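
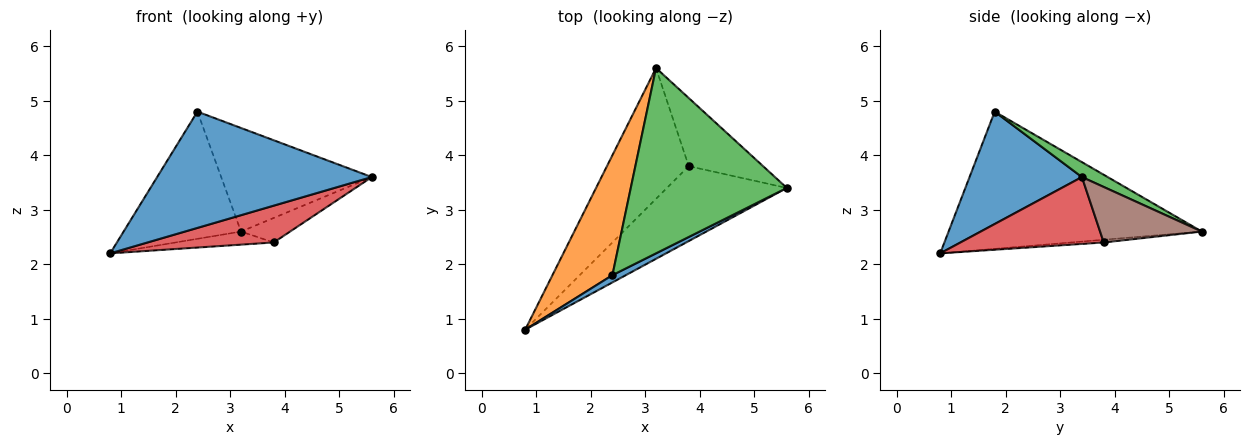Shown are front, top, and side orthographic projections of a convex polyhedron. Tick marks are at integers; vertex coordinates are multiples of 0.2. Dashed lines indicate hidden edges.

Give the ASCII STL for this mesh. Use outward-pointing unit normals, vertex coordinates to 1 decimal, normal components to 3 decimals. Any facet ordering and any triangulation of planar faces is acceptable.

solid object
 facet normal 0.463 -0.885 0.055
  outer loop
   vertex 2.4 1.8 4.8
   vertex 0.8 0.8 2.2
   vertex 5.6 3.4 3.6
  endloop
 endfacet
 facet normal -0.843 0.391 0.369
  outer loop
   vertex 2.4 1.8 4.8
   vertex 3.2 5.6 2.6
   vertex 0.8 0.8 2.2
  endloop
 endfacet
 facet normal 0.083 0.486 0.870
  outer loop
   vertex 2.4 1.8 4.8
   vertex 5.6 3.4 3.6
   vertex 3.2 5.6 2.6
  endloop
 endfacet
 facet normal 0.448 -0.394 -0.803
  outer loop
   vertex 3.8 3.8 2.4
   vertex 5.6 3.4 3.6
   vertex 0.8 0.8 2.2
  endloop
 endfacet
 facet normal -0.033 0.099 -0.994
  outer loop
   vertex 3.8 3.8 2.4
   vertex 0.8 0.8 2.2
   vertex 3.2 5.6 2.6
  endloop
 endfacet
 facet normal 0.575 0.277 -0.770
  outer loop
   vertex 3.8 3.8 2.4
   vertex 3.2 5.6 2.6
   vertex 5.6 3.4 3.6
  endloop
 endfacet
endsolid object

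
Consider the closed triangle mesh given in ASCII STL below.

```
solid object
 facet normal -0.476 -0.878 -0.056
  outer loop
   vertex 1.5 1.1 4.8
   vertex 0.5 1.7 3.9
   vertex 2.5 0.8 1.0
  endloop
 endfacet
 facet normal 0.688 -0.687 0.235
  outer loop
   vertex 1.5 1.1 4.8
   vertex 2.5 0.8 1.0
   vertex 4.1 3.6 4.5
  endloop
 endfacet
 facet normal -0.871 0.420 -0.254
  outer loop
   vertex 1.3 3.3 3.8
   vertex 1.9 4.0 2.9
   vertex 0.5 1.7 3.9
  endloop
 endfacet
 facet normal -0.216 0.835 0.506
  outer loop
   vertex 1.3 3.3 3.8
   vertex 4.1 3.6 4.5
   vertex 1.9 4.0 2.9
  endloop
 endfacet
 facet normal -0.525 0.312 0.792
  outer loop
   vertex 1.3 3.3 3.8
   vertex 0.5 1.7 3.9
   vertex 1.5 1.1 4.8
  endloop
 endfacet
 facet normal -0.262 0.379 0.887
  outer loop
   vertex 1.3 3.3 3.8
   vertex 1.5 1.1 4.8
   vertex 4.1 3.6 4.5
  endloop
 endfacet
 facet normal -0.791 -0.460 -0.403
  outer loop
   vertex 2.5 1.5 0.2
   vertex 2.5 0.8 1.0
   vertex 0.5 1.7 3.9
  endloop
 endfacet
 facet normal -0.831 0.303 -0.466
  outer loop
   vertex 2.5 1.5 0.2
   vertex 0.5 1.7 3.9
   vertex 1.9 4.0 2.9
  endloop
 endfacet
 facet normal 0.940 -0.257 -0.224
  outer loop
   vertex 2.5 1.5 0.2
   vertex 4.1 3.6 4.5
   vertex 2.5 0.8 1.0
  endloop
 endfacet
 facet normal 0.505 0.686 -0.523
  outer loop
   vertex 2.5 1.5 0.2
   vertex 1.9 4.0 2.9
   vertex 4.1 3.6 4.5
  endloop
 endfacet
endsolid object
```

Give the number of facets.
10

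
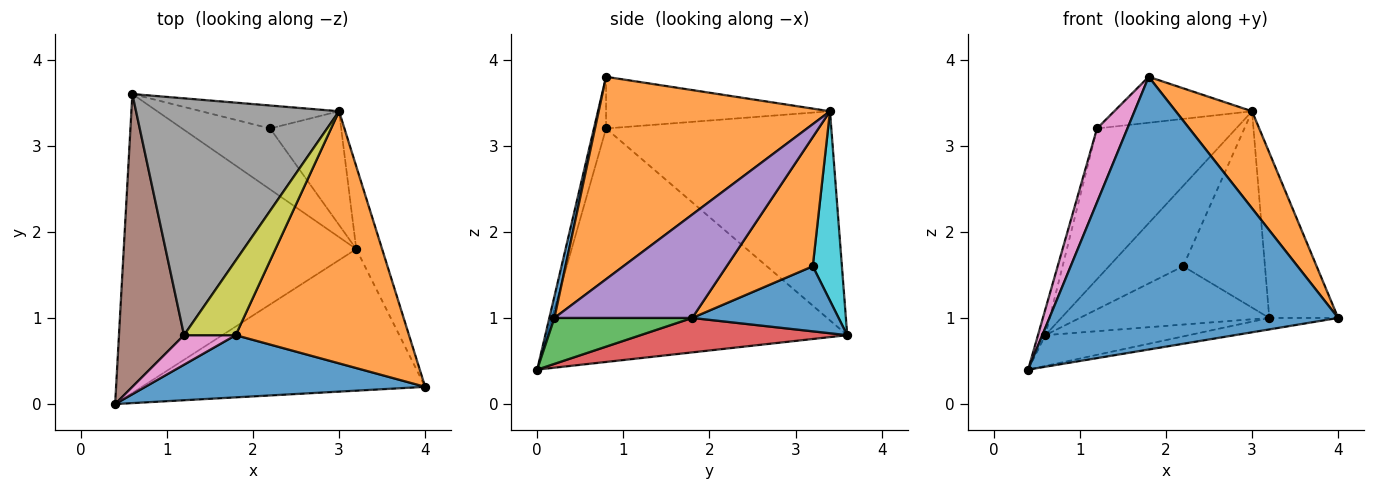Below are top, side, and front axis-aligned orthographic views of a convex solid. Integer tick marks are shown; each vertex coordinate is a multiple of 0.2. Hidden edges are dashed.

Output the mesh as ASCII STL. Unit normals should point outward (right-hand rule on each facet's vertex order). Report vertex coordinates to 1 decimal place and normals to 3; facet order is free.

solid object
 facet normal 0.017 -0.975 0.222
  outer loop
   vertex 1.8 0.8 3.8
   vertex 0.4 0.0 0.4
   vertex 4.0 0.2 1.0
  endloop
 endfacet
 facet normal 0.737 -0.243 0.631
  outer loop
   vertex 3.0 3.4 3.4
   vertex 1.8 0.8 3.8
   vertex 4.0 0.2 1.0
  endloop
 endfacet
 facet normal 0.160 0.080 -0.984
  outer loop
   vertex 3.2 1.8 1.0
   vertex 4.0 0.2 1.0
   vertex 0.4 0.0 0.4
  endloop
 endfacet
 facet normal 0.146 0.101 -0.984
  outer loop
   vertex 3.2 1.8 1.0
   vertex 0.4 0.0 0.4
   vertex 0.6 3.6 0.8
  endloop
 endfacet
 facet normal 0.873 0.436 -0.218
  outer loop
   vertex 3.2 1.8 1.0
   vertex 3.0 3.4 3.4
   vertex 4.0 0.2 1.0
  endloop
 endfacet
 facet normal -0.963 0.024 0.268
  outer loop
   vertex 1.2 0.8 3.2
   vertex 0.6 3.6 0.8
   vertex 0.4 0.0 0.4
  endloop
 endfacet
 facet normal -0.348 -0.870 0.348
  outer loop
   vertex 1.2 0.8 3.2
   vertex 0.4 0.0 0.4
   vertex 1.8 0.8 3.8
  endloop
 endfacet
 facet normal -0.656 0.405 0.637
  outer loop
   vertex 1.2 0.8 3.2
   vertex 3.0 3.4 3.4
   vertex 0.6 3.6 0.8
  endloop
 endfacet
 facet normal -0.648 0.399 0.648
  outer loop
   vertex 1.2 0.8 3.2
   vertex 1.8 0.8 3.8
   vertex 3.0 3.4 3.4
  endloop
 endfacet
 facet normal 0.353 0.899 -0.257
  outer loop
   vertex 2.2 3.2 1.6
   vertex 0.6 3.6 0.8
   vertex 3.0 3.4 3.4
  endloop
 endfacet
 facet normal 0.471 0.610 -0.637
  outer loop
   vertex 2.2 3.2 1.6
   vertex 3.2 1.8 1.0
   vertex 0.6 3.6 0.8
  endloop
 endfacet
 facet normal 0.673 0.640 -0.370
  outer loop
   vertex 2.2 3.2 1.6
   vertex 3.0 3.4 3.4
   vertex 3.2 1.8 1.0
  endloop
 endfacet
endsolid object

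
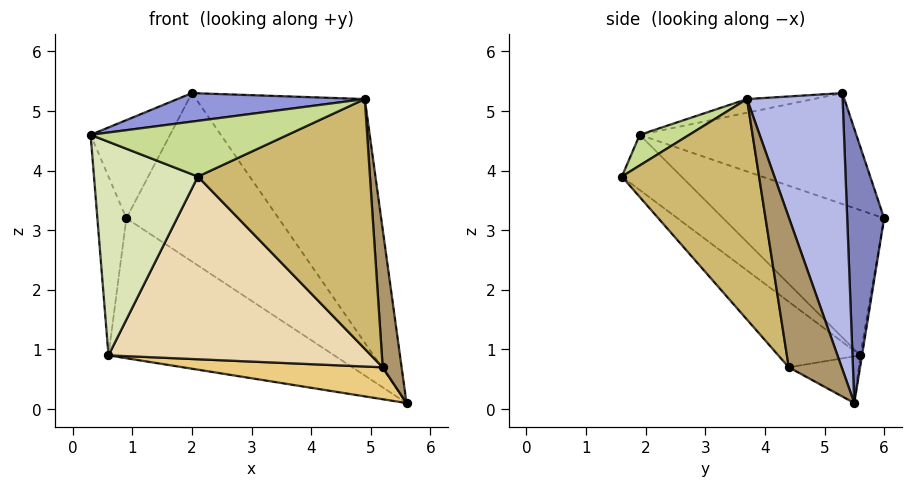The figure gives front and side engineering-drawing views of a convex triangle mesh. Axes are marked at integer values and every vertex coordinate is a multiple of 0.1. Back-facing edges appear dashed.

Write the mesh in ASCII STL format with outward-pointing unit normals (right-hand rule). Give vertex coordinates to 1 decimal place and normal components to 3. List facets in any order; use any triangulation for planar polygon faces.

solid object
 facet normal -0.803 0.295 0.519
  outer loop
   vertex 2.0 5.3 5.3
   vertex 0.9 6.0 3.2
   vertex 0.3 1.9 4.6
  endloop
 endfacet
 facet normal 0.231 0.953 0.197
  outer loop
   vertex 2.0 5.3 5.3
   vertex 5.6 5.5 0.1
   vertex 0.9 6.0 3.2
  endloop
 endfacet
 facet normal -0.061 -0.172 0.983
  outer loop
   vertex 4.9 3.7 5.2
   vertex 2.0 5.3 5.3
   vertex 0.3 1.9 4.6
  endloop
 endfacet
 facet normal 0.462 0.815 0.351
  outer loop
   vertex 4.9 3.7 5.2
   vertex 5.6 5.5 0.1
   vertex 2.0 5.3 5.3
  endloop
 endfacet
 facet normal -0.980 0.176 0.097
  outer loop
   vertex 0.6 5.6 0.9
   vertex 0.3 1.9 4.6
   vertex 0.9 6.0 3.2
  endloop
 endfacet
 facet normal -0.008 0.985 -0.170
  outer loop
   vertex 0.6 5.6 0.9
   vertex 0.9 6.0 3.2
   vertex 5.6 5.5 0.1
  endloop
 endfacet
 facet normal 0.169 -0.672 0.722
  outer loop
   vertex 2.1 1.6 3.9
   vertex 4.9 3.7 5.2
   vertex 0.3 1.9 4.6
  endloop
 endfacet
 facet normal -0.368 -0.642 -0.672
  outer loop
   vertex 2.1 1.6 3.9
   vertex 0.3 1.9 4.6
   vertex 0.6 5.6 0.9
  endloop
 endfacet
 facet normal 0.942 -0.337 0.010
  outer loop
   vertex 5.2 4.4 0.7
   vertex 5.6 5.5 0.1
   vertex 4.9 3.7 5.2
  endloop
 endfacet
 facet normal 0.622 -0.779 -0.080
  outer loop
   vertex 5.2 4.4 0.7
   vertex 4.9 3.7 5.2
   vertex 2.1 1.6 3.9
  endloop
 endfacet
 facet normal -0.151 -0.430 -0.890
  outer loop
   vertex 5.2 4.4 0.7
   vertex 0.6 5.6 0.9
   vertex 5.6 5.5 0.1
  endloop
 endfacet
 facet normal -0.198 -0.635 -0.747
  outer loop
   vertex 5.2 4.4 0.7
   vertex 2.1 1.6 3.9
   vertex 0.6 5.6 0.9
  endloop
 endfacet
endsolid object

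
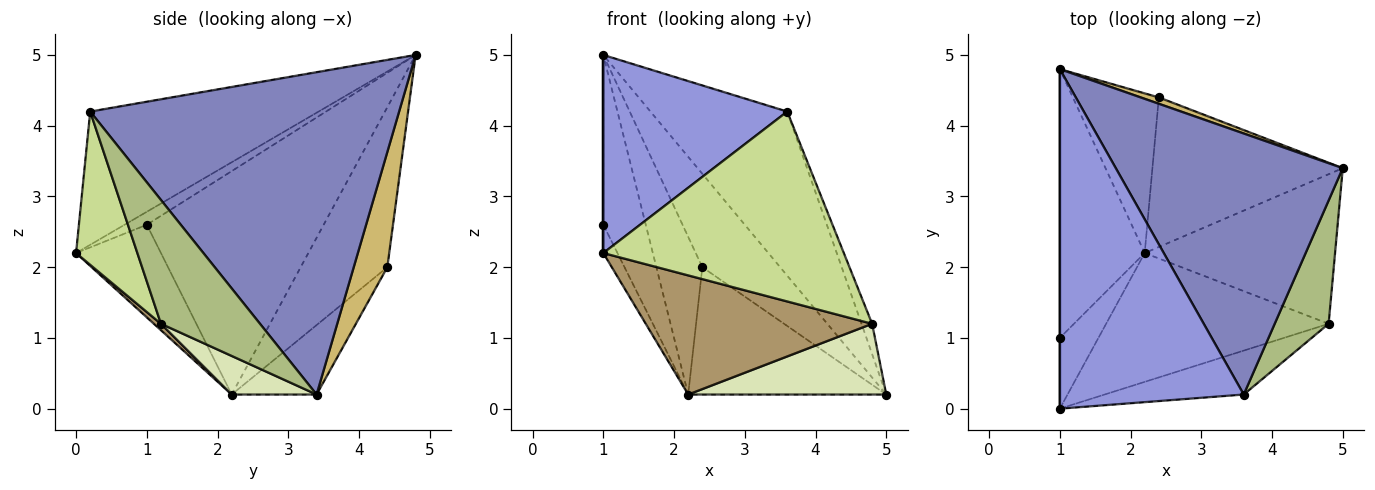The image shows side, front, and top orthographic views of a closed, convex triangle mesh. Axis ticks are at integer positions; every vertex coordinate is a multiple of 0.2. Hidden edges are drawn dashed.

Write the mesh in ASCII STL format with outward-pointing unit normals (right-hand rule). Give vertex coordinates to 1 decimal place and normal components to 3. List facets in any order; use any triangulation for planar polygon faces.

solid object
 facet normal -1.000 0.000 0.000
  outer loop
   vertex 1.0 0.0 2.2
   vertex 1.0 4.8 5.0
   vertex 1.0 1.0 2.6
  endloop
 endfacet
 facet normal 0.769 0.340 0.541
  outer loop
   vertex 3.6 0.2 4.2
   vertex 5.0 3.4 0.2
   vertex 1.0 4.8 5.0
  endloop
 endfacet
 facet normal -0.530 -0.427 0.732
  outer loop
   vertex 3.6 0.2 4.2
   vertex 1.0 4.8 5.0
   vertex 1.0 0.0 2.2
  endloop
 endfacet
 facet normal -0.912 0.219 -0.347
  outer loop
   vertex 2.2 2.2 0.2
   vertex 1.0 1.0 2.6
   vertex 1.0 4.8 5.0
  endloop
 endfacet
 facet normal -0.912 0.152 -0.380
  outer loop
   vertex 2.2 2.2 0.2
   vertex 1.0 0.0 2.2
   vertex 1.0 1.0 2.6
  endloop
 endfacet
 facet normal 0.912 0.098 0.398
  outer loop
   vertex 4.8 1.2 1.2
   vertex 5.0 3.4 0.2
   vertex 3.6 0.2 4.2
  endloop
 endfacet
 facet normal 0.241 -0.946 -0.219
  outer loop
   vertex 4.8 1.2 1.2
   vertex 3.6 0.2 4.2
   vertex 1.0 0.0 2.2
  endloop
 endfacet
 facet normal 0.180 -0.421 -0.889
  outer loop
   vertex 4.8 1.2 1.2
   vertex 2.2 2.2 0.2
   vertex 5.0 3.4 0.2
  endloop
 endfacet
 facet normal 0.021 -0.679 -0.734
  outer loop
   vertex 4.8 1.2 1.2
   vertex 1.0 0.0 2.2
   vertex 2.2 2.2 0.2
  endloop
 endfacet
 facet normal 0.396 0.916 0.062
  outer loop
   vertex 2.4 4.4 2.0
   vertex 1.0 4.8 5.0
   vertex 5.0 3.4 0.2
  endloop
 endfacet
 facet normal -0.268 0.625 -0.734
  outer loop
   vertex 2.4 4.4 2.0
   vertex 5.0 3.4 0.2
   vertex 2.2 2.2 0.2
  endloop
 endfacet
 facet normal -0.798 0.423 -0.429
  outer loop
   vertex 2.4 4.4 2.0
   vertex 2.2 2.2 0.2
   vertex 1.0 4.8 5.0
  endloop
 endfacet
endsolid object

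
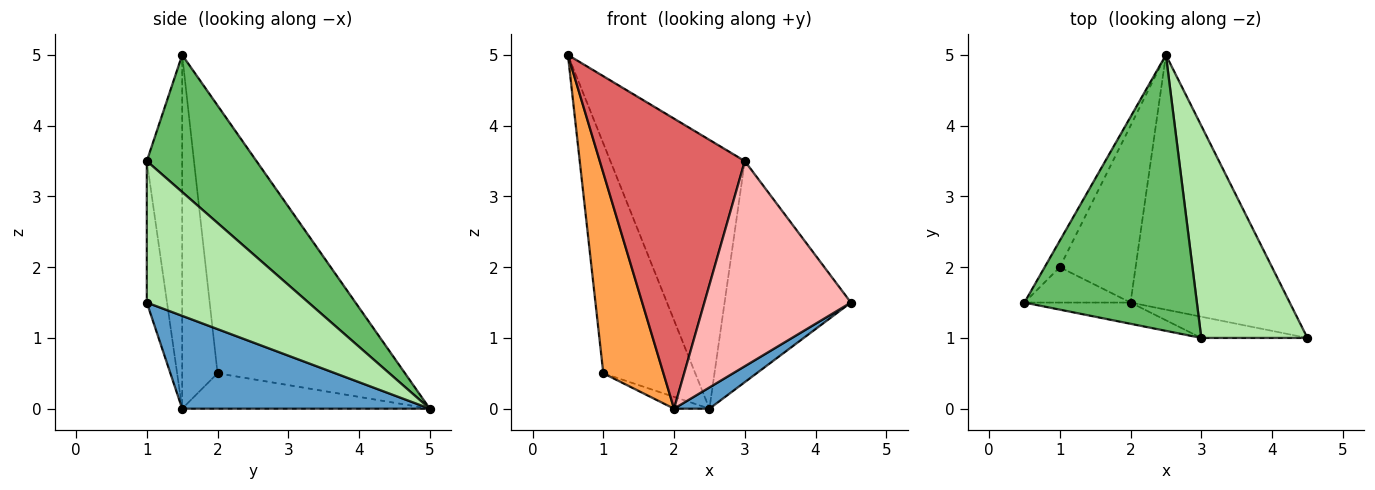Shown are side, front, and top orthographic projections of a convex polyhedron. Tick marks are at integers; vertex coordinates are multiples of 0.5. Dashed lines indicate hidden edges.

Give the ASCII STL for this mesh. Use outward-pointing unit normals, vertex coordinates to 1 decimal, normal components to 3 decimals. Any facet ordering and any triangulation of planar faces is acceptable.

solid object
 facet normal 0.503 -0.072 -0.862
  outer loop
   vertex 2.0 1.5 0.0
   vertex 2.5 5.0 0.0
   vertex 4.5 1.0 1.5
  endloop
 endfacet
 facet normal -0.897 0.440 -0.051
  outer loop
   vertex 1.0 2.0 0.5
   vertex 0.5 1.5 5.0
   vertex 2.5 5.0 0.0
  endloop
 endfacet
 facet normal -0.501 -0.852 -0.150
  outer loop
   vertex 1.0 2.0 0.5
   vertex 2.0 1.5 0.0
   vertex 0.5 1.5 5.0
  endloop
 endfacet
 facet normal -0.422 0.060 -0.905
  outer loop
   vertex 1.0 2.0 0.5
   vertex 2.5 5.0 0.0
   vertex 2.0 1.5 0.0
  endloop
 endfacet
 facet normal 0.495 0.606 0.622
  outer loop
   vertex 3.0 1.0 3.5
   vertex 2.5 5.0 0.0
   vertex 0.5 1.5 5.0
  endloop
 endfacet
 facet normal 0.678 0.530 0.509
  outer loop
   vertex 3.0 1.0 3.5
   vertex 4.5 1.0 1.5
   vertex 2.5 5.0 0.0
  endloop
 endfacet
 facet normal -0.236 -0.969 -0.071
  outer loop
   vertex 3.0 1.0 3.5
   vertex 0.5 1.5 5.0
   vertex 2.0 1.5 0.0
  endloop
 endfacet
 facet normal -0.136 -0.985 -0.102
  outer loop
   vertex 3.0 1.0 3.5
   vertex 2.0 1.5 0.0
   vertex 4.5 1.0 1.5
  endloop
 endfacet
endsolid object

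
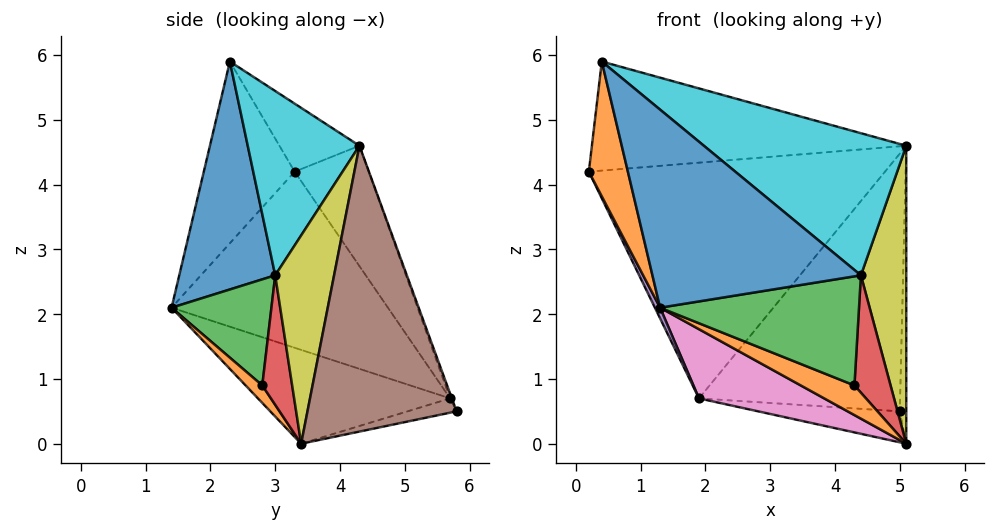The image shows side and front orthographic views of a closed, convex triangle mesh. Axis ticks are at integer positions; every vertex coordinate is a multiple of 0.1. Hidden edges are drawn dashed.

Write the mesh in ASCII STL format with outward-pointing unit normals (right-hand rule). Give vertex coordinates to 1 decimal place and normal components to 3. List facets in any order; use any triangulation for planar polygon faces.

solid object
 facet normal -0.212 0.831 0.514
  outer loop
   vertex 0.4 2.3 5.9
   vertex 5.1 4.3 4.6
   vertex 0.2 3.3 4.2
  endloop
 endfacet
 facet normal -0.912 -0.392 -0.123
  outer loop
   vertex 0.4 2.3 5.9
   vertex 0.2 3.3 4.2
   vertex 1.3 1.4 2.1
  endloop
 endfacet
 facet normal -0.213 0.851 0.480
  outer loop
   vertex 1.9 5.7 0.7
   vertex 0.2 3.3 4.2
   vertex 5.1 4.3 4.6
  endloop
 endfacet
 facet normal -0.008 0.939 0.344
  outer loop
   vertex 1.9 5.7 0.7
   vertex 5.1 4.3 4.6
   vertex 5.0 5.8 0.5
  endloop
 endfacet
 facet normal -0.893 -0.021 -0.449
  outer loop
   vertex 1.9 5.7 0.7
   vertex 1.3 1.4 2.1
   vertex 0.2 3.3 4.2
  endloop
 endfacet
 facet normal 0.999 0.043 -0.008
  outer loop
   vertex 5.1 3.4 0.0
   vertex 5.0 5.8 0.5
   vertex 5.1 4.3 4.6
  endloop
 endfacet
 facet normal -0.369 -0.241 -0.898
  outer loop
   vertex 5.1 3.4 0.0
   vertex 1.3 1.4 2.1
   vertex 1.9 5.7 0.7
  endloop
 endfacet
 facet normal -0.070 0.201 -0.977
  outer loop
   vertex 5.1 3.4 0.0
   vertex 1.9 5.7 0.7
   vertex 5.0 5.8 0.5
  endloop
 endfacet
 facet normal 0.787 -0.606 0.119
  outer loop
   vertex 4.4 3.0 2.6
   vertex 5.1 3.4 0.0
   vertex 5.1 4.3 4.6
  endloop
 endfacet
 facet normal 0.449 -0.813 0.371
  outer loop
   vertex 4.4 3.0 2.6
   vertex 5.1 4.3 4.6
   vertex 0.4 2.3 5.9
  endloop
 endfacet
 facet normal 0.399 -0.867 0.300
  outer loop
   vertex 4.4 3.0 2.6
   vertex 0.4 2.3 5.9
   vertex 1.3 1.4 2.1
  endloop
 endfacet
 facet normal 0.278 -0.895 -0.350
  outer loop
   vertex 4.3 2.8 0.9
   vertex 1.3 1.4 2.1
   vertex 5.1 3.4 0.0
  endloop
 endfacet
 facet normal 0.447 -0.891 0.079
  outer loop
   vertex 4.3 2.8 0.9
   vertex 4.4 3.0 2.6
   vertex 1.3 1.4 2.1
  endloop
 endfacet
 facet normal 0.637 -0.769 0.053
  outer loop
   vertex 4.3 2.8 0.9
   vertex 5.1 3.4 0.0
   vertex 4.4 3.0 2.6
  endloop
 endfacet
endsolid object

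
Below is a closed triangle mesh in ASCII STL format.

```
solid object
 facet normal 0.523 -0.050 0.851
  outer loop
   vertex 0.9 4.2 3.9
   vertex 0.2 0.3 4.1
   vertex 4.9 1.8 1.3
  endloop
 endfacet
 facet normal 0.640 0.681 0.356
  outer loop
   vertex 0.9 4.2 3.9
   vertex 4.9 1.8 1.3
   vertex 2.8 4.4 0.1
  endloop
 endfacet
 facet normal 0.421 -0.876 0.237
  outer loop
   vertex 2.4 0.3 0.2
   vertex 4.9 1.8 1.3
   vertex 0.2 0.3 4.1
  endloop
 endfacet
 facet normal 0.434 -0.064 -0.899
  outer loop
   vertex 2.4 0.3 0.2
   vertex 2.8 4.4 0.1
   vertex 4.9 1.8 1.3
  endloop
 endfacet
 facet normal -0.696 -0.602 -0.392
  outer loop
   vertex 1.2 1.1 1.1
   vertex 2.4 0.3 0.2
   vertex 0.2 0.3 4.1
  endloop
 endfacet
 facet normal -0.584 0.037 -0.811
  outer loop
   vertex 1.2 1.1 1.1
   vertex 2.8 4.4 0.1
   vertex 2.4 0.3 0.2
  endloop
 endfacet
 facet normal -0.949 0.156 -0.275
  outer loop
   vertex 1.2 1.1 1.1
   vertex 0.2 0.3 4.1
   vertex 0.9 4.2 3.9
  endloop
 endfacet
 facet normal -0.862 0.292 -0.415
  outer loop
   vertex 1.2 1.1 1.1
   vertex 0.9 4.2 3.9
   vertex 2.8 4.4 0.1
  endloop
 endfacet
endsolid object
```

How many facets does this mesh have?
8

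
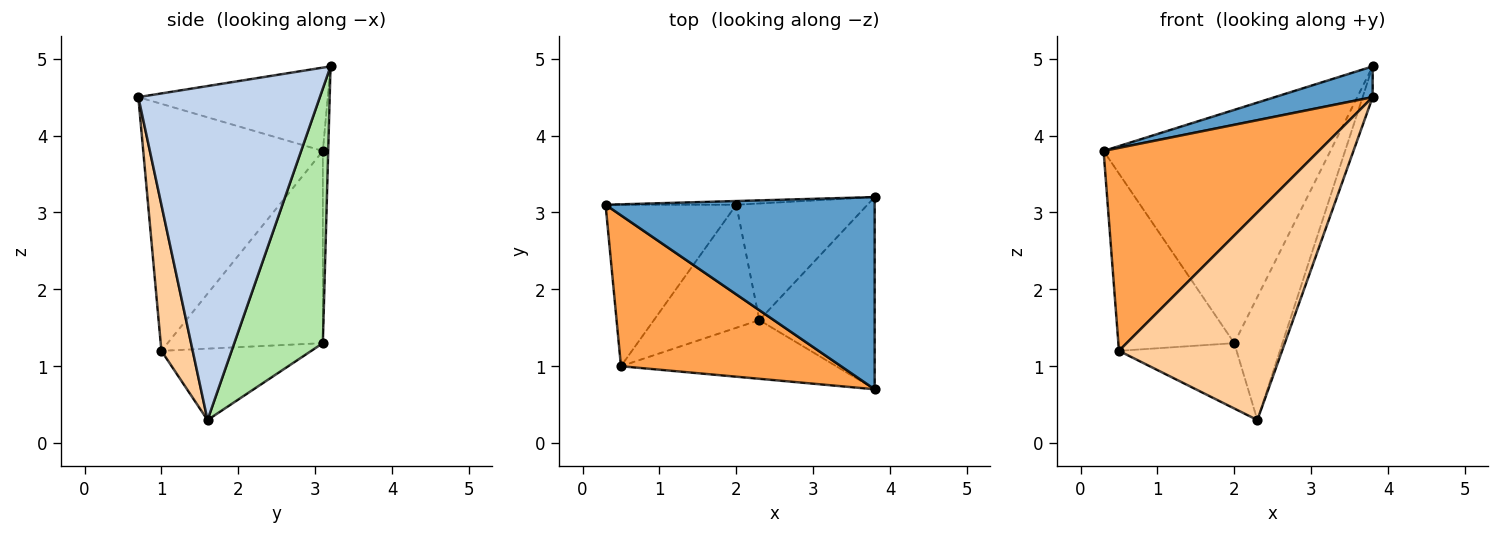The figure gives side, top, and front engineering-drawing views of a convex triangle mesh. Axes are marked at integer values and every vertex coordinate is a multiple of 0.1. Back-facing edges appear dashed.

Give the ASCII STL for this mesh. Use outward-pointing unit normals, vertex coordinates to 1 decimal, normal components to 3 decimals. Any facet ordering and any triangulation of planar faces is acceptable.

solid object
 facet normal -0.292 -0.151 0.944
  outer loop
   vertex 3.8 0.7 4.5
   vertex 3.8 3.2 4.9
   vertex 0.3 3.1 3.8
  endloop
 endfacet
 facet normal 0.944 0.052 -0.326
  outer loop
   vertex 2.3 1.6 0.3
   vertex 3.8 3.2 4.9
   vertex 3.8 0.7 4.5
  endloop
 endfacet
 facet normal -0.556 -0.667 0.496
  outer loop
   vertex 0.5 1.0 1.2
   vertex 3.8 0.7 4.5
   vertex 0.3 3.1 3.8
  endloop
 endfacet
 facet normal 0.182 -0.946 -0.268
  outer loop
   vertex 0.5 1.0 1.2
   vertex 2.3 1.6 0.3
   vertex 3.8 0.7 4.5
  endloop
 endfacet
 facet normal -0.024 1.000 -0.016
  outer loop
   vertex 2.0 3.1 1.3
   vertex 0.3 3.1 3.8
   vertex 3.8 3.2 4.9
  endloop
 endfacet
 facet normal 0.800 0.435 -0.412
  outer loop
   vertex 2.0 3.1 1.3
   vertex 3.8 3.2 4.9
   vertex 2.3 1.6 0.3
  endloop
 endfacet
 facet normal -0.704 0.525 -0.478
  outer loop
   vertex 2.0 3.1 1.3
   vertex 0.5 1.0 1.2
   vertex 0.3 3.1 3.8
  endloop
 endfacet
 facet normal -0.513 0.403 -0.758
  outer loop
   vertex 2.0 3.1 1.3
   vertex 2.3 1.6 0.3
   vertex 0.5 1.0 1.2
  endloop
 endfacet
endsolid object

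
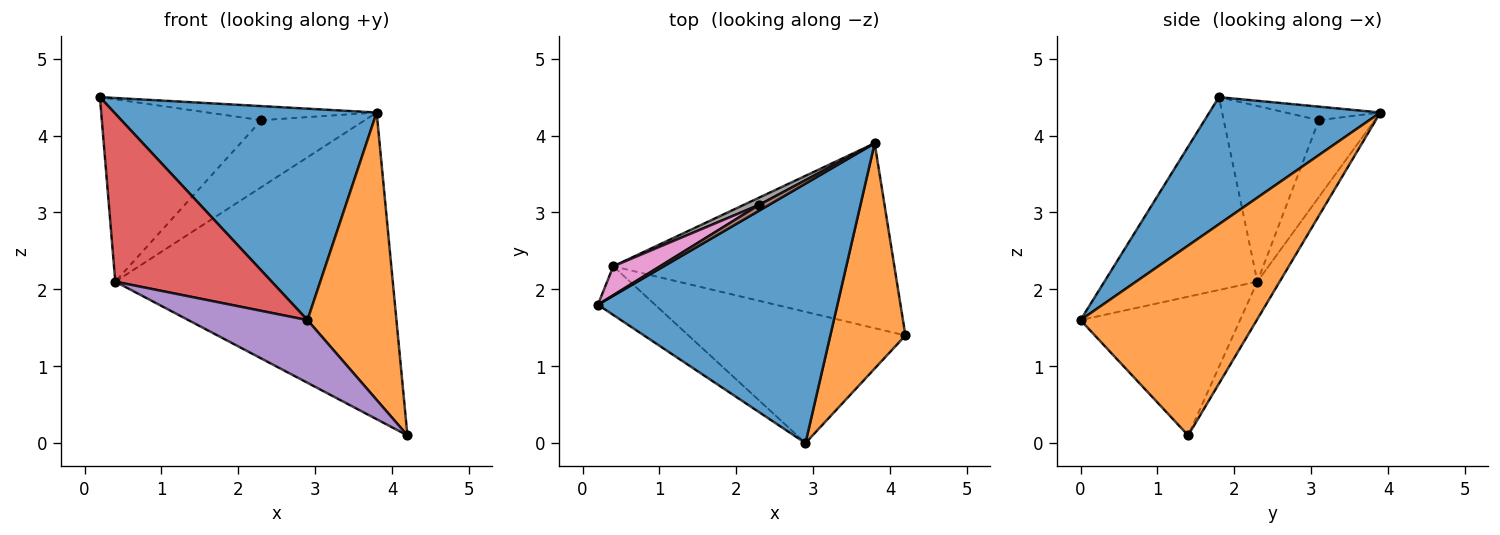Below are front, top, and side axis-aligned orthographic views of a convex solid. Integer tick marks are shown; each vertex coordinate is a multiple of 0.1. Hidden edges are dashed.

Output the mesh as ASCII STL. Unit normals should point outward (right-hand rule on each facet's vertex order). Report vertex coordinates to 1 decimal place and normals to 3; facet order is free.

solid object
 facet normal 0.381 -0.584 0.717
  outer loop
   vertex 2.9 0.0 1.6
   vertex 3.8 3.9 4.3
   vertex 0.2 1.8 4.5
  endloop
 endfacet
 facet normal 0.842 -0.425 0.333
  outer loop
   vertex 2.9 0.0 1.6
   vertex 4.2 1.4 0.1
   vertex 3.8 3.9 4.3
  endloop
 endfacet
 facet normal -0.069 0.854 -0.515
  outer loop
   vertex 0.4 2.3 2.1
   vertex 3.8 3.9 4.3
   vertex 4.2 1.4 0.1
  endloop
 endfacet
 facet normal -0.685 -0.700 -0.203
  outer loop
   vertex 0.4 2.3 2.1
   vertex 2.9 0.0 1.6
   vertex 0.2 1.8 4.5
  endloop
 endfacet
 facet normal -0.500 -0.373 -0.782
  outer loop
   vertex 0.4 2.3 2.1
   vertex 4.2 1.4 0.1
   vertex 2.9 0.0 1.6
  endloop
 endfacet
 facet normal -0.461 0.822 0.336
  outer loop
   vertex 2.3 3.1 4.2
   vertex 0.2 1.8 4.5
   vertex 3.8 3.9 4.3
  endloop
 endfacet
 facet normal -0.508 0.851 0.135
  outer loop
   vertex 2.3 3.1 4.2
   vertex 0.4 2.3 2.1
   vertex 0.2 1.8 4.5
  endloop
 endfacet
 facet normal -0.473 0.876 0.095
  outer loop
   vertex 2.3 3.1 4.2
   vertex 3.8 3.9 4.3
   vertex 0.4 2.3 2.1
  endloop
 endfacet
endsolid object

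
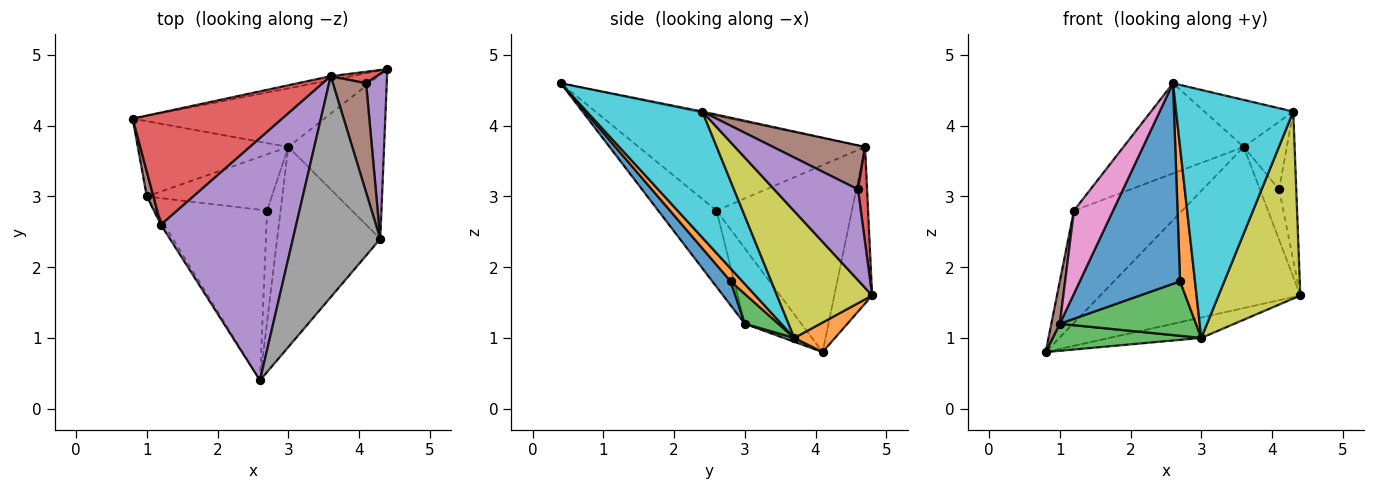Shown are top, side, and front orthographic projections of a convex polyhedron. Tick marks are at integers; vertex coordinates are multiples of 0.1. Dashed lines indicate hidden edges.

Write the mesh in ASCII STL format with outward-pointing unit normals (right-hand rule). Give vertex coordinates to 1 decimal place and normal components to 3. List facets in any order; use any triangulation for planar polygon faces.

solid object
 facet normal -0.186 0.982 -0.024
  outer loop
   vertex 3.6 4.7 3.7
   vertex 4.4 4.8 1.6
   vertex 0.8 4.1 0.8
  endloop
 endfacet
 facet normal 0.144 0.326 -0.934
  outer loop
   vertex 3.0 3.7 1.0
   vertex 0.8 4.1 0.8
   vertex 4.4 4.8 1.6
  endloop
 endfacet
 facet normal 0.024 -0.338 -0.941
  outer loop
   vertex 3.0 3.7 1.0
   vertex 1.0 3.0 1.2
   vertex 0.8 4.1 0.8
  endloop
 endfacet
 facet normal -0.662 0.530 0.530
  outer loop
   vertex 1.2 2.6 2.8
   vertex 3.6 4.7 3.7
   vertex 0.8 4.1 0.8
  endloop
 endfacet
 facet normal -0.549 0.292 0.783
  outer loop
   vertex 1.2 2.6 2.8
   vertex 2.6 0.4 4.6
   vertex 3.6 4.7 3.7
  endloop
 endfacet
 facet normal -0.985 -0.148 0.086
  outer loop
   vertex 1.2 2.6 2.8
   vertex 0.8 4.1 0.8
   vertex 1.0 3.0 1.2
  endloop
 endfacet
 facet normal -0.830 -0.557 -0.036
  outer loop
   vertex 1.2 2.6 2.8
   vertex 1.0 3.0 1.2
   vertex 2.6 0.4 4.6
  endloop
 endfacet
 facet normal -0.015 0.208 0.978
  outer loop
   vertex 4.3 2.4 4.2
   vertex 3.6 4.7 3.7
   vertex 2.6 0.4 4.6
  endloop
 endfacet
 facet normal 0.658 -0.566 -0.497
  outer loop
   vertex 4.3 2.4 4.2
   vertex 3.0 3.7 1.0
   vertex 4.4 4.8 1.6
  endloop
 endfacet
 facet normal 0.609 -0.617 -0.498
  outer loop
   vertex 4.3 2.4 4.2
   vertex 2.6 0.4 4.6
   vertex 3.0 3.7 1.0
  endloop
 endfacet
 facet normal 0.138 -0.754 -0.642
  outer loop
   vertex 2.7 2.8 1.8
   vertex 2.6 0.4 4.6
   vertex 1.0 3.0 1.2
  endloop
 endfacet
 facet normal 0.519 -0.658 -0.545
  outer loop
   vertex 2.7 2.8 1.8
   vertex 3.0 3.7 1.0
   vertex 2.6 0.4 4.6
  endloop
 endfacet
 facet normal 0.169 -0.686 -0.708
  outer loop
   vertex 2.7 2.8 1.8
   vertex 1.0 3.0 1.2
   vertex 3.0 3.7 1.0
  endloop
 endfacet
 facet normal 0.419 0.885 0.202
  outer loop
   vertex 4.1 4.6 3.1
   vertex 4.4 4.8 1.6
   vertex 3.6 4.7 3.7
  endloop
 endfacet
 facet normal 0.956 0.196 0.217
  outer loop
   vertex 4.1 4.6 3.1
   vertex 4.3 2.4 4.2
   vertex 4.4 4.8 1.6
  endloop
 endfacet
 facet normal 0.747 0.350 0.565
  outer loop
   vertex 4.1 4.6 3.1
   vertex 3.6 4.7 3.7
   vertex 4.3 2.4 4.2
  endloop
 endfacet
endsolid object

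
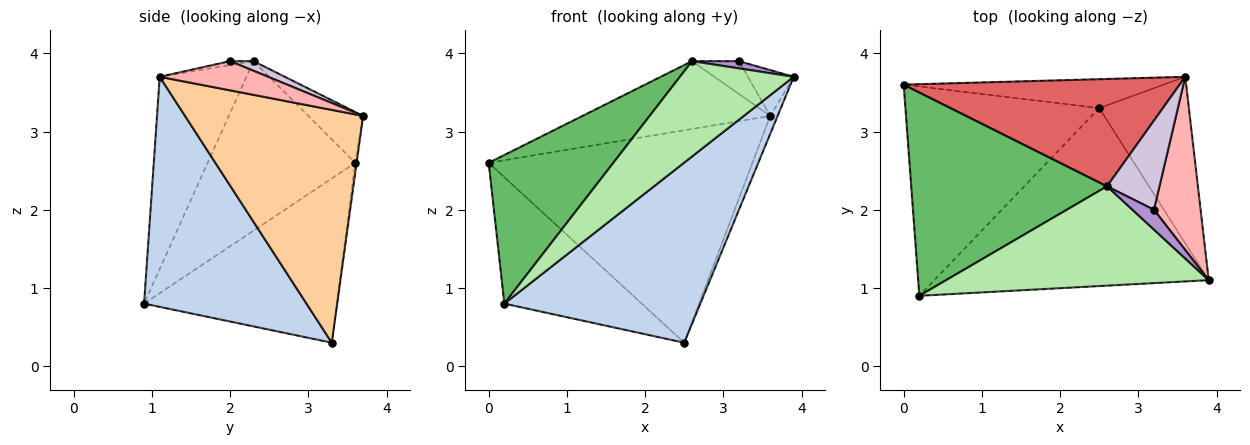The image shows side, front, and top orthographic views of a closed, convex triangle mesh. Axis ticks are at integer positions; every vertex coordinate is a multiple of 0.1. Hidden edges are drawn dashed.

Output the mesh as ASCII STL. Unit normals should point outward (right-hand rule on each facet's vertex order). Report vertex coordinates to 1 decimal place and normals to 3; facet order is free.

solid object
 facet normal -0.587 0.418 -0.693
  outer loop
   vertex 2.5 3.3 0.3
   vertex 0.2 0.9 0.8
   vertex 0.0 3.6 2.6
  endloop
 endfacet
 facet normal 0.508 -0.613 -0.606
  outer loop
   vertex 2.5 3.3 0.3
   vertex 3.9 1.1 3.7
   vertex 0.2 0.9 0.8
  endloop
 endfacet
 facet normal -0.005 0.991 -0.135
  outer loop
   vertex 3.6 3.7 3.2
   vertex 2.5 3.3 0.3
   vertex 0.0 3.6 2.6
  endloop
 endfacet
 facet normal 0.933 0.039 -0.359
  outer loop
   vertex 3.6 3.7 3.2
   vertex 3.9 1.1 3.7
   vertex 2.5 3.3 0.3
  endloop
 endfacet
 facet normal -0.573 -0.484 0.662
  outer loop
   vertex 2.6 2.3 3.9
   vertex 0.0 3.6 2.6
   vertex 0.2 0.9 0.8
  endloop
 endfacet
 facet normal -0.467 -0.612 0.638
  outer loop
   vertex 2.6 2.3 3.9
   vertex 0.2 0.9 0.8
   vertex 3.9 1.1 3.7
  endloop
 endfacet
 facet normal -0.154 0.528 0.835
  outer loop
   vertex 2.6 2.3 3.9
   vertex 3.6 3.7 3.2
   vertex 0.0 3.6 2.6
  endloop
 endfacet
 facet normal 0.518 0.219 0.827
  outer loop
   vertex 3.2 2.0 3.9
   vertex 3.9 1.1 3.7
   vertex 3.6 3.7 3.2
  endloop
 endfacet
 facet normal -0.168 -0.337 0.926
  outer loop
   vertex 3.2 2.0 3.9
   vertex 2.6 2.3 3.9
   vertex 3.9 1.1 3.7
  endloop
 endfacet
 facet normal 0.170 0.341 0.925
  outer loop
   vertex 3.2 2.0 3.9
   vertex 3.6 3.7 3.2
   vertex 2.6 2.3 3.9
  endloop
 endfacet
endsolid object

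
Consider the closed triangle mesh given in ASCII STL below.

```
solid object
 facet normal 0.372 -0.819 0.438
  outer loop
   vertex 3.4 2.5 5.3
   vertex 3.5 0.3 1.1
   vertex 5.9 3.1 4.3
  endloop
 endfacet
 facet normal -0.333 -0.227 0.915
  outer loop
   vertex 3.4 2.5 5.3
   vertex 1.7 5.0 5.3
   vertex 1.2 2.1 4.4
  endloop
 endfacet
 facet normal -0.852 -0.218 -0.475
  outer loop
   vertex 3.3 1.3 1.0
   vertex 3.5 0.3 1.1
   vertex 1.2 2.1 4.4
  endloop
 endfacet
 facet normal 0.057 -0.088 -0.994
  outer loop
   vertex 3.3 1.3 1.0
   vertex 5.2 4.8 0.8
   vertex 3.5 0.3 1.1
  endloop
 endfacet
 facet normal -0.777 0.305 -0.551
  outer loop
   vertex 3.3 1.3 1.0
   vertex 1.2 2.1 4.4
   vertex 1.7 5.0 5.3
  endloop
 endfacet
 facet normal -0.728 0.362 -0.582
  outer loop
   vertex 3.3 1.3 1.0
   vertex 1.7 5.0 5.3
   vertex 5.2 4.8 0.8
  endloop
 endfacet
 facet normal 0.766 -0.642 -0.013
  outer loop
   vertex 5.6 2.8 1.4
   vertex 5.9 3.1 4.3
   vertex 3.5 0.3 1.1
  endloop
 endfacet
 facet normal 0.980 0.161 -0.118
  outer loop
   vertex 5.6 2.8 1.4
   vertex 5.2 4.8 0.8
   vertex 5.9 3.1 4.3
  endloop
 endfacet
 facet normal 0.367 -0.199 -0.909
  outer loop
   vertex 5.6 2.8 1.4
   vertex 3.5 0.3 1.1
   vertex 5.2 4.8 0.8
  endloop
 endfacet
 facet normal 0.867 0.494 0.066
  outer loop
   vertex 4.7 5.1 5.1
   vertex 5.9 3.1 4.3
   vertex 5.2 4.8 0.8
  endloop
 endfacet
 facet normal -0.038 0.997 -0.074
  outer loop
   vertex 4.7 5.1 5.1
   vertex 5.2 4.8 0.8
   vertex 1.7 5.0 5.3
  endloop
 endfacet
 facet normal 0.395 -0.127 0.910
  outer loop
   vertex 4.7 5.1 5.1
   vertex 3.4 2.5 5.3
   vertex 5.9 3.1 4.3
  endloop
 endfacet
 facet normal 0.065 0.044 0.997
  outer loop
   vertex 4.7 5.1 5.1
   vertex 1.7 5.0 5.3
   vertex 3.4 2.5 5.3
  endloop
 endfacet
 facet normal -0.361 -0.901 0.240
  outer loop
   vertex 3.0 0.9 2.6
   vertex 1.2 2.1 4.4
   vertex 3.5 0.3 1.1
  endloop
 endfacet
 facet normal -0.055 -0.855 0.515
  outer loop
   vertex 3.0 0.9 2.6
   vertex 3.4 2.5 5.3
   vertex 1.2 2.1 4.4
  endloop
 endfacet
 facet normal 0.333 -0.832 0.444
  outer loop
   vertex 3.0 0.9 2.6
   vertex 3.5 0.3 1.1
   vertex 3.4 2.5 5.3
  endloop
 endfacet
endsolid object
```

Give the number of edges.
24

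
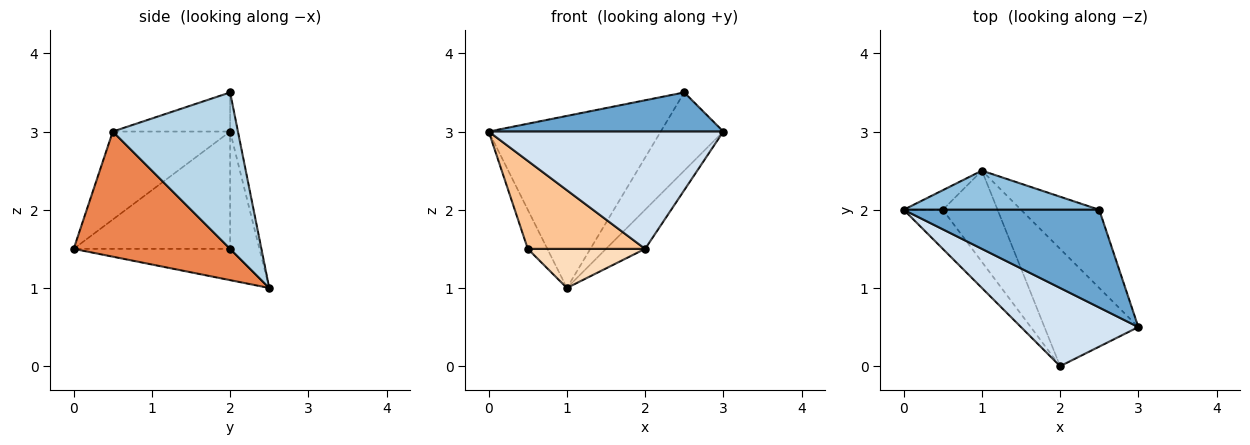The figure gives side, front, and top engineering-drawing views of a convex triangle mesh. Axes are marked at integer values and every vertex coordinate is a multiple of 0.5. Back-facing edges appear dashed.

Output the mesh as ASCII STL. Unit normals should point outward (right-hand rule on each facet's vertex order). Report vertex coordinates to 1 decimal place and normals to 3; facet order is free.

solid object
 facet normal -0.183 -0.365 0.913
  outer loop
   vertex 2.5 2.0 3.5
   vertex 0.0 2.0 3.0
   vertex 3.0 0.5 3.0
  endloop
 endfacet
 facet normal -0.044 0.974 0.221
  outer loop
   vertex 1.0 2.5 1.0
   vertex 0.0 2.0 3.0
   vertex 2.5 2.0 3.5
  endloop
 endfacet
 facet normal 0.816 0.408 -0.408
  outer loop
   vertex 1.0 2.5 1.0
   vertex 2.5 2.0 3.5
   vertex 3.0 0.5 3.0
  endloop
 endfacet
 facet normal -0.384 -0.768 0.512
  outer loop
   vertex 2.0 0.0 1.5
   vertex 3.0 0.5 3.0
   vertex 0.0 2.0 3.0
  endloop
 endfacet
 facet normal 0.784 0.196 -0.588
  outer loop
   vertex 2.0 0.0 1.5
   vertex 1.0 2.5 1.0
   vertex 3.0 0.5 3.0
  endloop
 endfacet
 facet normal -0.802 0.535 -0.267
  outer loop
   vertex 0.5 2.0 1.5
   vertex 0.0 2.0 3.0
   vertex 1.0 2.5 1.0
  endloop
 endfacet
 facet normal -0.773 -0.580 -0.258
  outer loop
   vertex 0.5 2.0 1.5
   vertex 2.0 0.0 1.5
   vertex 0.0 2.0 3.0
  endloop
 endfacet
 facet normal -0.465 -0.349 -0.814
  outer loop
   vertex 0.5 2.0 1.5
   vertex 1.0 2.5 1.0
   vertex 2.0 0.0 1.5
  endloop
 endfacet
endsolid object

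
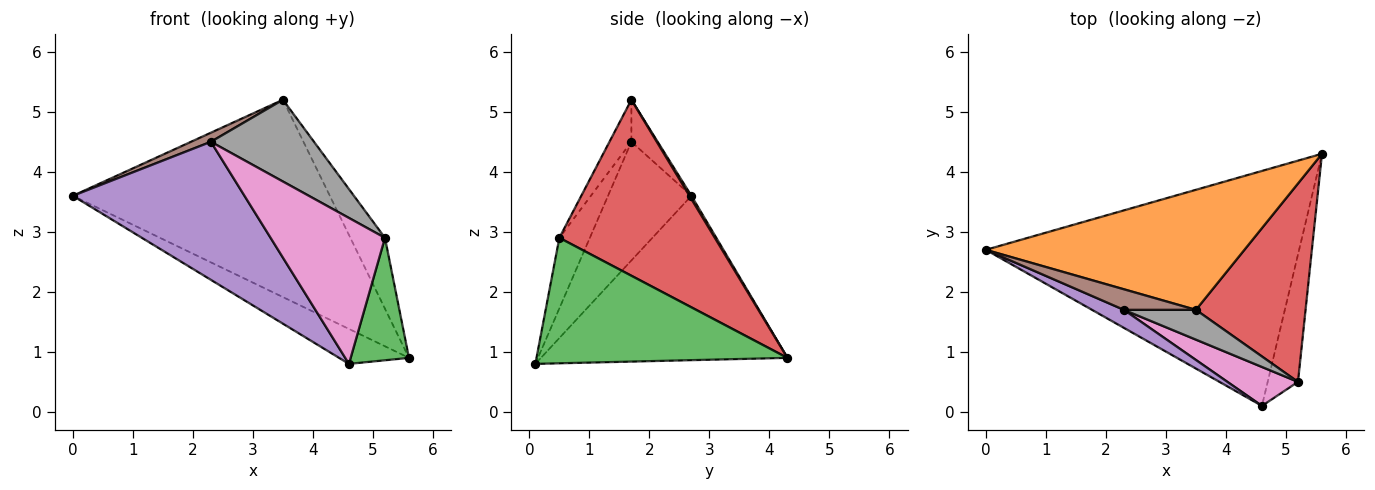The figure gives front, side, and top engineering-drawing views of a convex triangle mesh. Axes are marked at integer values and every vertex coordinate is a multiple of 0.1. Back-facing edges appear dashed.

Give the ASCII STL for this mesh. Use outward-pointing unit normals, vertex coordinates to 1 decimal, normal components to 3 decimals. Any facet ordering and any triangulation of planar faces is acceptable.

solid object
 facet normal -0.461 0.131 -0.878
  outer loop
   vertex 4.6 0.1 0.8
   vertex 0.0 2.7 3.6
   vertex 5.6 4.3 0.9
  endloop
 endfacet
 facet normal 0.006 0.854 0.520
  outer loop
   vertex 3.5 1.7 5.2
   vertex 5.6 4.3 0.9
   vertex 0.0 2.7 3.6
  endloop
 endfacet
 facet normal 0.948 -0.220 -0.229
  outer loop
   vertex 5.2 0.5 2.9
   vertex 4.6 0.1 0.8
   vertex 5.6 4.3 0.9
  endloop
 endfacet
 facet normal 0.834 0.186 0.520
  outer loop
   vertex 5.2 0.5 2.9
   vertex 5.6 4.3 0.9
   vertex 3.5 1.7 5.2
  endloop
 endfacet
 facet normal -0.434 -0.893 0.117
  outer loop
   vertex 2.3 1.7 4.5
   vertex 0.0 2.7 3.6
   vertex 4.6 0.1 0.8
  endloop
 endfacet
 facet normal -0.471 -0.356 0.807
  outer loop
   vertex 2.3 1.7 4.5
   vertex 3.5 1.7 5.2
   vertex 0.0 2.7 3.6
  endloop
 endfacet
 facet normal -0.250 -0.936 0.250
  outer loop
   vertex 2.3 1.7 4.5
   vertex 4.6 0.1 0.8
   vertex 5.2 0.5 2.9
  endloop
 endfacet
 facet normal -0.196 -0.921 0.336
  outer loop
   vertex 2.3 1.7 4.5
   vertex 5.2 0.5 2.9
   vertex 3.5 1.7 5.2
  endloop
 endfacet
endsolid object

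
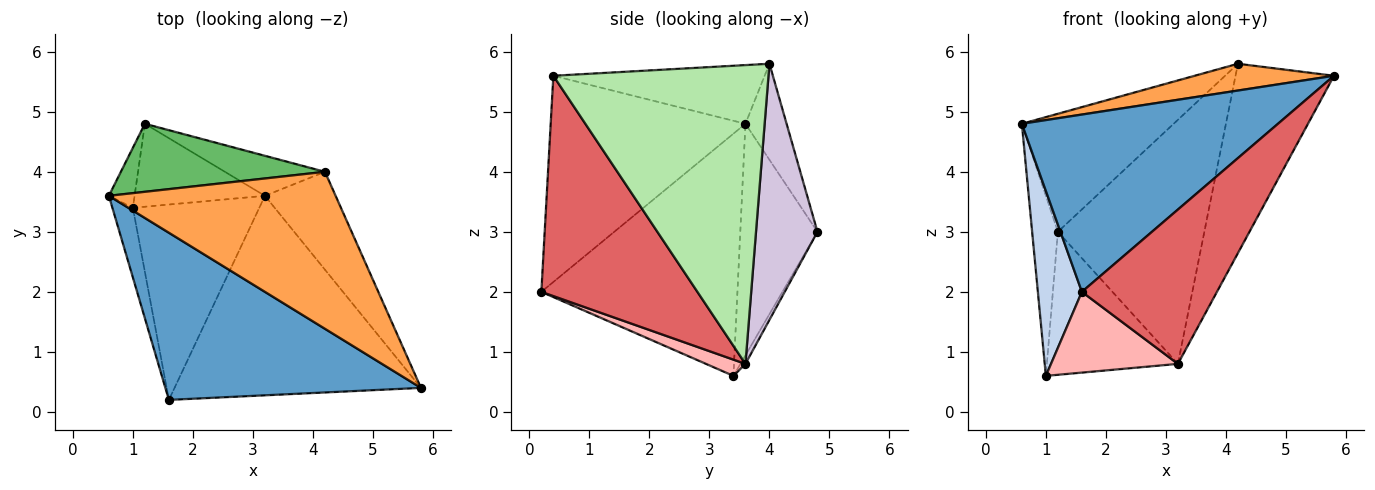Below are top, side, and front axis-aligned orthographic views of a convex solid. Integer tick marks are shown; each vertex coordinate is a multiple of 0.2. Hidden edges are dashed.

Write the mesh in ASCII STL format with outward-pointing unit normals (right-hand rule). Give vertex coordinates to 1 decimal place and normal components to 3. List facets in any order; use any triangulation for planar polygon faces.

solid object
 facet normal -0.484 -0.637 0.600
  outer loop
   vertex 1.6 0.2 2.0
   vertex 5.8 0.4 5.6
   vertex 0.6 3.6 4.8
  endloop
 endfacet
 facet normal -0.972 -0.218 -0.082
  outer loop
   vertex 1.0 3.4 0.6
   vertex 1.6 0.2 2.0
   vertex 0.6 3.6 4.8
  endloop
 endfacet
 facet normal -0.247 -0.163 0.955
  outer loop
   vertex 4.2 4.0 5.8
   vertex 0.6 3.6 4.8
   vertex 5.8 0.4 5.6
  endloop
 endfacet
 facet normal -0.943 0.314 -0.105
  outer loop
   vertex 1.2 4.8 3.0
   vertex 1.0 3.4 0.6
   vertex 0.6 3.6 4.8
  endloop
 endfacet
 facet normal -0.229 0.843 0.486
  outer loop
   vertex 1.2 4.8 3.0
   vertex 0.6 3.6 4.8
   vertex 4.2 4.0 5.8
  endloop
 endfacet
 facet normal 0.889 0.407 -0.210
  outer loop
   vertex 3.2 3.6 0.8
   vertex 4.2 4.0 5.8
   vertex 5.8 0.4 5.6
  endloop
 endfacet
 facet normal 0.577 -0.500 -0.646
  outer loop
   vertex 3.2 3.6 0.8
   vertex 5.8 0.4 5.6
   vertex 1.6 0.2 2.0
  endloop
 endfacet
 facet normal 0.118 -0.379 -0.918
  outer loop
   vertex 3.2 3.6 0.8
   vertex 1.6 0.2 2.0
   vertex 1.0 3.4 0.6
  endloop
 endfacet
 facet normal -0.033 0.865 -0.502
  outer loop
   vertex 3.2 3.6 0.8
   vertex 1.0 3.4 0.6
   vertex 1.2 4.8 3.0
  endloop
 endfacet
 facet normal 0.383 0.912 -0.149
  outer loop
   vertex 3.2 3.6 0.8
   vertex 1.2 4.8 3.0
   vertex 4.2 4.0 5.8
  endloop
 endfacet
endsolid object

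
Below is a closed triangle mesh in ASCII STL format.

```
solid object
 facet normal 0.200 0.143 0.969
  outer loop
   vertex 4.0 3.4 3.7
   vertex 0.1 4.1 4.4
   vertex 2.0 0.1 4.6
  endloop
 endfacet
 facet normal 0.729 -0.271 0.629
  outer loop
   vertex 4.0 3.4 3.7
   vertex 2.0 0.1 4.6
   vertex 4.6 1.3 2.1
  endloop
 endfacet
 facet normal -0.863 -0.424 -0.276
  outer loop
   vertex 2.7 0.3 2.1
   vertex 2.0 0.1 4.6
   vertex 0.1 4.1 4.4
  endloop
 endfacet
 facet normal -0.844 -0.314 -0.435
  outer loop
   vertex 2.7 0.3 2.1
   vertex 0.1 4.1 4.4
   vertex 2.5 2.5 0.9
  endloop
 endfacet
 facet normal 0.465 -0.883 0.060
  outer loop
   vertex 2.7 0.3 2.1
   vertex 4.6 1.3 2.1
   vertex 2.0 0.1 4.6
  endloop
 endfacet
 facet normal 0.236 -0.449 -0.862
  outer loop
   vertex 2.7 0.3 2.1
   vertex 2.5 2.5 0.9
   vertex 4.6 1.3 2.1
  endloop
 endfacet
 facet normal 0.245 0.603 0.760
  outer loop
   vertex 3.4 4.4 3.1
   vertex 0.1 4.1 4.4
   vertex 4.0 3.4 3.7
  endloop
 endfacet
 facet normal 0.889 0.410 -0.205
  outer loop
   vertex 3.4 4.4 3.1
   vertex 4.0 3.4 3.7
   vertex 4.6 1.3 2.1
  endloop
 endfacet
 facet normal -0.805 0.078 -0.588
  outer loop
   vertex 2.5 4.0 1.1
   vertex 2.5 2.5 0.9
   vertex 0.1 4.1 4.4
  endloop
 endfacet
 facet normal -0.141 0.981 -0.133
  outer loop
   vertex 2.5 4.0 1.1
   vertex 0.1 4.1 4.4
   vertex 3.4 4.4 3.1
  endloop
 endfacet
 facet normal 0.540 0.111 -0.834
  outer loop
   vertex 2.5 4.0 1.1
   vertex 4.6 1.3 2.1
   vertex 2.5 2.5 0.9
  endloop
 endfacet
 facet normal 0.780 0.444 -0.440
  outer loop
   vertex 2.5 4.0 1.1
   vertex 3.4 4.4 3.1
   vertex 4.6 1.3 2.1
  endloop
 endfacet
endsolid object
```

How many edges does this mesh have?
18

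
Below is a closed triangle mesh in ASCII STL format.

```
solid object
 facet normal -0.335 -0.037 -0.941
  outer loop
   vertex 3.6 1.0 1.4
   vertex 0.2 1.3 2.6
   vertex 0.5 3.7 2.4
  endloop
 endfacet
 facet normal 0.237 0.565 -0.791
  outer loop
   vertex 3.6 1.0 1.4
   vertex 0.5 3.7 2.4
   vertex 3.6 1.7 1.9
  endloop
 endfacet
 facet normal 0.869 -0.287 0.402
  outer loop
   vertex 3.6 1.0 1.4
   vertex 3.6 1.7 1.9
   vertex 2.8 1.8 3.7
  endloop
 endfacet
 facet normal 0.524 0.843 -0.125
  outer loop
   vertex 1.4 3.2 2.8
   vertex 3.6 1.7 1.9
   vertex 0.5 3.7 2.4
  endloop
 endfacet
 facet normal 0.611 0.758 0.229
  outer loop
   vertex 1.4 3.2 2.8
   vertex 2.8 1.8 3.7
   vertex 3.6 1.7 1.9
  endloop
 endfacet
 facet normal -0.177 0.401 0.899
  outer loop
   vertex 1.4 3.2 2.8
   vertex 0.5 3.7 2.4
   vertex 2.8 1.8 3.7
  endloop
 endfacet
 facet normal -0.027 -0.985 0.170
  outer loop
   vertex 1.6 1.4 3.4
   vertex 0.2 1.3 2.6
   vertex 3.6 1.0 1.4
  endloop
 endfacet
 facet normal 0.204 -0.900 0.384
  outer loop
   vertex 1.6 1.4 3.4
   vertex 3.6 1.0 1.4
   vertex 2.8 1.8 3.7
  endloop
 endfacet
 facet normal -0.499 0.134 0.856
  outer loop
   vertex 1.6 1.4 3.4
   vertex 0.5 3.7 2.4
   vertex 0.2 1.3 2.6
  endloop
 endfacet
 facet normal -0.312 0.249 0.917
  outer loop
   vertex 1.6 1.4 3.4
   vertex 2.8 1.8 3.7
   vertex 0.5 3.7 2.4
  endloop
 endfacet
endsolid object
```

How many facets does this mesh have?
10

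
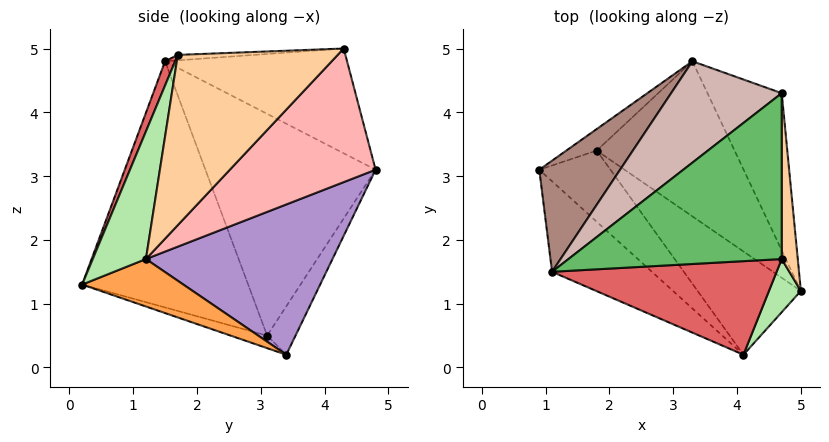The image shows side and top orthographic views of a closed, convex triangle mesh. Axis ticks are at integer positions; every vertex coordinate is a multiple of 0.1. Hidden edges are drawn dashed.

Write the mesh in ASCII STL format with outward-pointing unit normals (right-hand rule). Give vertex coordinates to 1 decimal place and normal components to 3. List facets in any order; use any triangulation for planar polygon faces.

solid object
 facet normal -0.615 -0.748 -0.250
  outer loop
   vertex 1.1 1.5 4.8
   vertex 0.9 3.1 0.5
   vertex 4.1 0.2 1.3
  endloop
 endfacet
 facet normal -0.158 -0.420 -0.894
  outer loop
   vertex 1.8 3.4 0.2
   vertex 4.1 0.2 1.3
   vertex 0.9 3.1 0.5
  endloop
 endfacet
 facet normal 0.417 -0.012 -0.909
  outer loop
   vertex 1.8 3.4 0.2
   vertex 5.0 1.2 1.7
   vertex 4.1 0.2 1.3
  endloop
 endfacet
 facet normal 0.996 -0.004 0.094
  outer loop
   vertex 4.7 1.7 4.9
   vertex 5.0 1.2 1.7
   vertex 4.7 4.3 5.0
  endloop
 endfacet
 facet normal -0.026 -0.038 0.999
  outer loop
   vertex 4.7 1.7 4.9
   vertex 4.7 4.3 5.0
   vertex 1.1 1.5 4.8
  endloop
 endfacet
 facet normal 0.696 -0.696 0.174
  outer loop
   vertex 4.7 1.7 4.9
   vertex 4.1 0.2 1.3
   vertex 5.0 1.2 1.7
  endloop
 endfacet
 facet normal 0.041 -0.925 0.378
  outer loop
   vertex 4.7 1.7 4.9
   vertex 1.1 1.5 4.8
   vertex 4.1 0.2 1.3
  endloop
 endfacet
 facet normal 0.749 0.516 -0.416
  outer loop
   vertex 3.3 4.8 3.1
   vertex 4.7 4.3 5.0
   vertex 5.0 1.2 1.7
  endloop
 endfacet
 facet normal 0.629 0.521 -0.577
  outer loop
   vertex 3.3 4.8 3.1
   vertex 5.0 1.2 1.7
   vertex 1.8 3.4 0.2
  endloop
 endfacet
 facet normal -0.377 0.895 -0.237
  outer loop
   vertex 3.3 4.8 3.1
   vertex 1.8 3.4 0.2
   vertex 0.9 3.1 0.5
  endloop
 endfacet
 facet normal -0.733 0.626 0.267
  outer loop
   vertex 3.3 4.8 3.1
   vertex 0.9 3.1 0.5
   vertex 1.1 1.5 4.8
  endloop
 endfacet
 facet normal -0.529 0.640 0.558
  outer loop
   vertex 3.3 4.8 3.1
   vertex 1.1 1.5 4.8
   vertex 4.7 4.3 5.0
  endloop
 endfacet
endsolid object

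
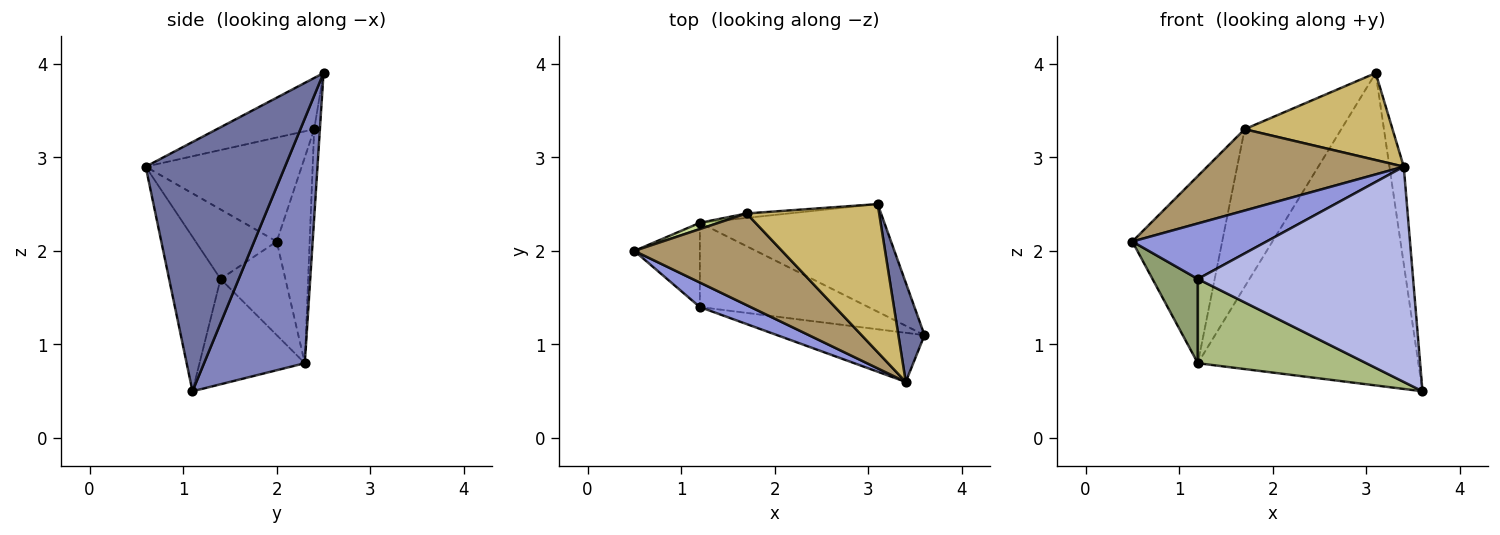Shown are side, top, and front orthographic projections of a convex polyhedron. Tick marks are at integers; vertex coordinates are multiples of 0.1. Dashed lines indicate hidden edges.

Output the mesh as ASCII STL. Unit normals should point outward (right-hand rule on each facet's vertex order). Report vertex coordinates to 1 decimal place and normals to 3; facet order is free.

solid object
 facet normal 0.989 0.102 0.104
  outer loop
   vertex 3.4 0.6 2.9
   vertex 3.6 1.1 0.5
   vertex 3.1 2.5 3.9
  endloop
 endfacet
 facet normal 0.397 0.868 -0.299
  outer loop
   vertex 1.2 2.3 0.8
   vertex 3.1 2.5 3.9
   vertex 3.6 1.1 0.5
  endloop
 endfacet
 facet normal -0.484 -0.800 0.354
  outer loop
   vertex 1.2 1.4 1.7
   vertex 3.4 0.6 2.9
   vertex 0.5 2.0 2.1
  endloop
 endfacet
 facet normal -0.227 -0.949 -0.217
  outer loop
   vertex 1.2 1.4 1.7
   vertex 3.6 1.1 0.5
   vertex 3.4 0.6 2.9
  endloop
 endfacet
 facet normal -0.711 -0.497 -0.497
  outer loop
   vertex 1.2 1.4 1.7
   vertex 0.5 2.0 2.1
   vertex 1.2 2.3 0.8
  endloop
 endfacet
 facet normal -0.404 -0.647 -0.647
  outer loop
   vertex 1.2 1.4 1.7
   vertex 1.2 2.3 0.8
   vertex 3.6 1.1 0.5
  endloop
 endfacet
 facet normal -0.344 0.938 0.031
  outer loop
   vertex 1.7 2.4 3.3
   vertex 1.2 2.3 0.8
   vertex 0.5 2.0 2.1
  endloop
 endfacet
 facet normal -0.059 0.998 -0.028
  outer loop
   vertex 1.7 2.4 3.3
   vertex 3.1 2.5 3.9
   vertex 1.2 2.3 0.8
  endloop
 endfacet
 facet normal -0.466 -0.587 0.662
  outer loop
   vertex 1.7 2.4 3.3
   vertex 0.5 2.0 2.1
   vertex 3.4 0.6 2.9
  endloop
 endfacet
 facet normal -0.316 -0.480 0.818
  outer loop
   vertex 1.7 2.4 3.3
   vertex 3.4 0.6 2.9
   vertex 3.1 2.5 3.9
  endloop
 endfacet
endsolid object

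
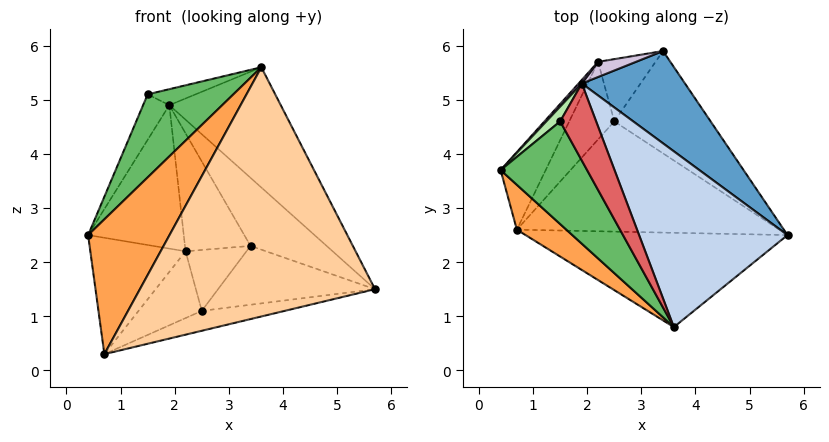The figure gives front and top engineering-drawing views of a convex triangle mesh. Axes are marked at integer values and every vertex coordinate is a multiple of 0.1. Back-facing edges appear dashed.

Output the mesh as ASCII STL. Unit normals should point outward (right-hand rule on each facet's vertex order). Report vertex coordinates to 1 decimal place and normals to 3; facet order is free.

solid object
 facet normal 0.757 0.388 0.526
  outer loop
   vertex 1.9 5.3 4.9
   vertex 5.7 2.5 1.5
   vertex 3.4 5.9 2.3
  endloop
 endfacet
 facet normal 0.756 0.370 0.540
  outer loop
   vertex 1.9 5.3 4.9
   vertex 3.6 0.8 5.6
   vertex 5.7 2.5 1.5
  endloop
 endfacet
 facet normal -0.759 -0.618 0.205
  outer loop
   vertex 0.7 2.6 0.3
   vertex 3.6 0.8 5.6
   vertex 0.4 3.7 2.5
  endloop
 endfacet
 facet normal 0.066 -0.933 -0.353
  outer loop
   vertex 0.7 2.6 0.3
   vertex 5.7 2.5 1.5
   vertex 3.6 0.8 5.6
  endloop
 endfacet
 facet normal -0.798 -0.379 0.469
  outer loop
   vertex 1.5 4.6 5.1
   vertex 0.4 3.7 2.5
   vertex 3.6 0.8 5.6
  endloop
 endfacet
 facet normal -0.834 0.525 0.171
  outer loop
   vertex 1.5 4.6 5.1
   vertex 1.9 5.3 4.9
   vertex 0.4 3.7 2.5
  endloop
 endfacet
 facet normal 0.133 0.201 0.970
  outer loop
   vertex 1.5 4.6 5.1
   vertex 3.6 0.8 5.6
   vertex 1.9 5.3 4.9
  endloop
 endfacet
 facet normal -0.713 0.583 -0.389
  outer loop
   vertex 2.2 5.7 2.2
   vertex 0.7 2.6 0.3
   vertex 0.4 3.7 2.5
  endloop
 endfacet
 facet normal -0.742 0.670 0.017
  outer loop
   vertex 2.2 5.7 2.2
   vertex 0.4 3.7 2.5
   vertex 1.9 5.3 4.9
  endloop
 endfacet
 facet normal -0.173 0.977 0.125
  outer loop
   vertex 2.2 5.7 2.2
   vertex 1.9 5.3 4.9
   vertex 3.4 5.9 2.3
  endloop
 endfacet
 facet normal 0.399 0.457 -0.795
  outer loop
   vertex 2.5 4.6 1.1
   vertex 3.4 5.9 2.3
   vertex 5.7 2.5 1.5
  endloop
 endfacet
 facet normal 0.233 0.173 -0.957
  outer loop
   vertex 2.5 4.6 1.1
   vertex 5.7 2.5 1.5
   vertex 0.7 2.6 0.3
  endloop
 endfacet
 facet normal -0.057 0.698 -0.714
  outer loop
   vertex 2.5 4.6 1.1
   vertex 2.2 5.7 2.2
   vertex 3.4 5.9 2.3
  endloop
 endfacet
 facet normal -0.362 0.608 -0.707
  outer loop
   vertex 2.5 4.6 1.1
   vertex 0.7 2.6 0.3
   vertex 2.2 5.7 2.2
  endloop
 endfacet
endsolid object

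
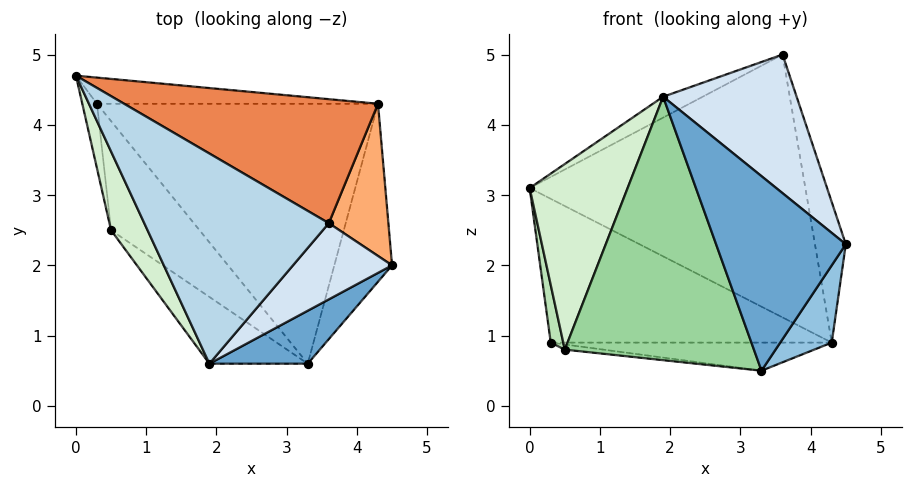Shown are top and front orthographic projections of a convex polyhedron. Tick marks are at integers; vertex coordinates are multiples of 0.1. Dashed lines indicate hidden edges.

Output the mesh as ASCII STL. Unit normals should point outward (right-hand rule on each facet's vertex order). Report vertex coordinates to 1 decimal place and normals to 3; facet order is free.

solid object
 facet normal 0.591 -0.779 0.212
  outer loop
   vertex 3.3 0.6 0.5
   vertex 4.5 2.0 2.3
   vertex 1.9 0.6 4.4
  endloop
 endfacet
 facet normal 0.879 -0.190 -0.438
  outer loop
   vertex 4.3 4.3 0.9
   vertex 4.5 2.0 2.3
   vertex 3.3 0.6 0.5
  endloop
 endfacet
 facet normal -0.424 0.090 0.901
  outer loop
   vertex 3.6 2.6 5.0
   vertex 0.0 4.7 3.1
   vertex 1.9 0.6 4.4
  endloop
 endfacet
 facet normal 0.652 -0.664 0.365
  outer loop
   vertex 3.6 2.6 5.0
   vertex 1.9 0.6 4.4
   vertex 4.5 2.0 2.3
  endloop
 endfacet
 facet normal 0.289 0.866 0.408
  outer loop
   vertex 3.6 2.6 5.0
   vertex 4.3 4.3 0.9
   vertex 0.0 4.7 3.1
  endloop
 endfacet
 facet normal 0.936 0.239 0.259
  outer loop
   vertex 3.6 2.6 5.0
   vertex 4.5 2.0 2.3
   vertex 4.3 4.3 0.9
  endloop
 endfacet
 facet normal 0.000 0.107 -0.994
  outer loop
   vertex 0.3 4.3 0.9
   vertex 4.3 4.3 0.9
   vertex 3.3 0.6 0.5
  endloop
 endfacet
 facet normal 0.000 0.984 -0.179
  outer loop
   vertex 0.3 4.3 0.9
   vertex 0.0 4.7 3.1
   vertex 4.3 4.3 0.9
  endloop
 endfacet
 facet normal -0.075 0.047 -0.996
  outer loop
   vertex 0.5 2.5 0.8
   vertex 0.3 4.3 0.9
   vertex 3.3 0.6 0.5
  endloop
 endfacet
 facet normal -0.565 -0.800 -0.203
  outer loop
   vertex 0.5 2.5 0.8
   vertex 3.3 0.6 0.5
   vertex 1.9 0.6 4.4
  endloop
 endfacet
 facet normal -0.988 -0.103 -0.116
  outer loop
   vertex 0.5 2.5 0.8
   vertex 0.0 4.7 3.1
   vertex 0.3 4.3 0.9
  endloop
 endfacet
 facet normal -0.914 -0.373 0.158
  outer loop
   vertex 0.5 2.5 0.8
   vertex 1.9 0.6 4.4
   vertex 0.0 4.7 3.1
  endloop
 endfacet
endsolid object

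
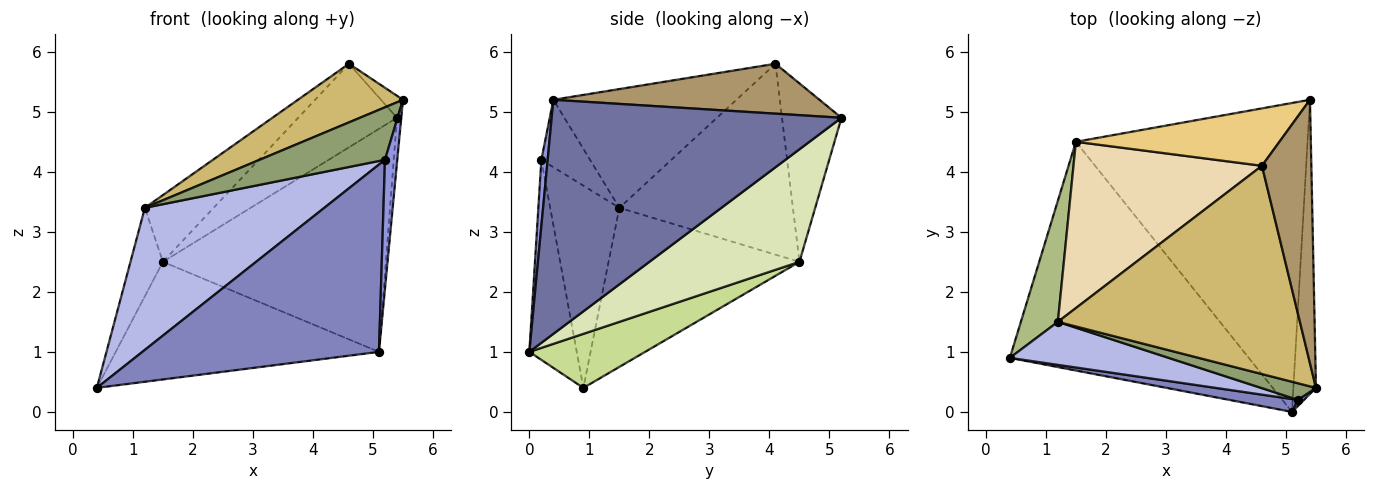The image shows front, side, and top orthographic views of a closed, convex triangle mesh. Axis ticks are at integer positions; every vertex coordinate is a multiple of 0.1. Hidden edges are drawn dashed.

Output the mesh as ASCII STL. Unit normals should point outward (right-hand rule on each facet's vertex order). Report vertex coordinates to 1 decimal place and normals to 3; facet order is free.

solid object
 facet normal 0.995 0.015 -0.096
  outer loop
   vertex 5.1 0.0 1.0
   vertex 5.4 5.2 4.9
   vertex 5.5 0.4 5.2
  endloop
 endfacet
 facet normal -0.196 -0.978 0.067
  outer loop
   vertex 5.2 0.2 4.2
   vertex 0.4 0.9 0.4
   vertex 5.1 0.0 1.0
  endloop
 endfacet
 facet normal 0.455 -0.889 0.041
  outer loop
   vertex 5.2 0.2 4.2
   vertex 5.1 0.0 1.0
   vertex 5.5 0.4 5.2
  endloop
 endfacet
 facet normal -0.346 -0.898 0.272
  outer loop
   vertex 5.2 0.2 4.2
   vertex 1.2 1.5 3.4
   vertex 0.4 0.9 0.4
  endloop
 endfacet
 facet normal -0.347 -0.894 0.283
  outer loop
   vertex 5.2 0.2 4.2
   vertex 5.5 0.4 5.2
   vertex 1.2 1.5 3.4
  endloop
 endfacet
 facet normal -0.961 0.163 0.224
  outer loop
   vertex 1.5 4.5 2.5
   vertex 0.4 0.9 0.4
   vertex 1.2 1.5 3.4
  endloop
 endfacet
 facet normal 0.197 0.448 -0.872
  outer loop
   vertex 1.5 4.5 2.5
   vertex 5.1 0.0 1.0
   vertex 0.4 0.9 0.4
  endloop
 endfacet
 facet normal 0.366 0.545 -0.754
  outer loop
   vertex 1.5 4.5 2.5
   vertex 5.4 5.2 4.9
   vertex 5.1 0.0 1.0
  endloop
 endfacet
 facet normal 0.709 0.059 0.702
  outer loop
   vertex 4.6 4.1 5.8
   vertex 5.5 0.4 5.2
   vertex 5.4 5.2 4.9
  endloop
 endfacet
 facet normal -0.427 -0.245 0.870
  outer loop
   vertex 4.6 4.1 5.8
   vertex 1.2 1.5 3.4
   vertex 5.5 0.4 5.2
  endloop
 endfacet
 facet normal -0.445 0.738 0.507
  outer loop
   vertex 4.6 4.1 5.8
   vertex 5.4 5.2 4.9
   vertex 1.5 4.5 2.5
  endloop
 endfacet
 facet normal -0.685 0.271 0.676
  outer loop
   vertex 4.6 4.1 5.8
   vertex 1.5 4.5 2.5
   vertex 1.2 1.5 3.4
  endloop
 endfacet
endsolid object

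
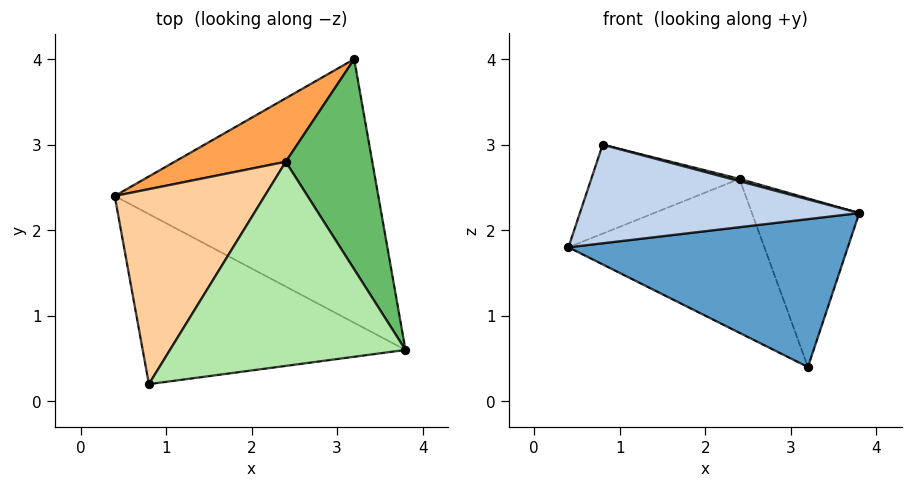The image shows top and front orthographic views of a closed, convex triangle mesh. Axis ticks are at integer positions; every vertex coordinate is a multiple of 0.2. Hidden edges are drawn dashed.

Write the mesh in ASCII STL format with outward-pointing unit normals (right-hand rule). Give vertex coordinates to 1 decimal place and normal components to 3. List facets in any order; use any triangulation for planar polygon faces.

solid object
 facet normal -0.155 -0.483 -0.862
  outer loop
   vertex 3.2 4.0 0.4
   vertex 3.8 0.6 2.2
   vertex 0.4 2.4 1.8
  endloop
 endfacet
 facet normal -0.162 -0.495 -0.854
  outer loop
   vertex 0.8 0.2 3.0
   vertex 0.4 2.4 1.8
   vertex 3.8 0.6 2.2
  endloop
 endfacet
 facet normal -0.320 0.876 0.361
  outer loop
   vertex 2.4 2.8 2.6
   vertex 3.2 4.0 0.4
   vertex 0.4 2.4 1.8
  endloop
 endfacet
 facet normal -0.408 0.379 0.831
  outer loop
   vertex 2.4 2.8 2.6
   vertex 0.4 2.4 1.8
   vertex 0.8 0.2 3.0
  endloop
 endfacet
 facet normal 0.770 0.399 0.498
  outer loop
   vertex 2.4 2.8 2.6
   vertex 3.8 0.6 2.2
   vertex 3.2 4.0 0.4
  endloop
 endfacet
 facet normal 0.259 -0.011 0.966
  outer loop
   vertex 2.4 2.8 2.6
   vertex 0.8 0.2 3.0
   vertex 3.8 0.6 2.2
  endloop
 endfacet
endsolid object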